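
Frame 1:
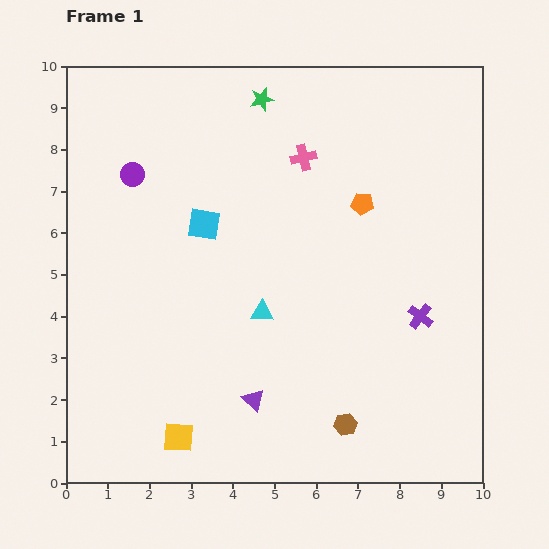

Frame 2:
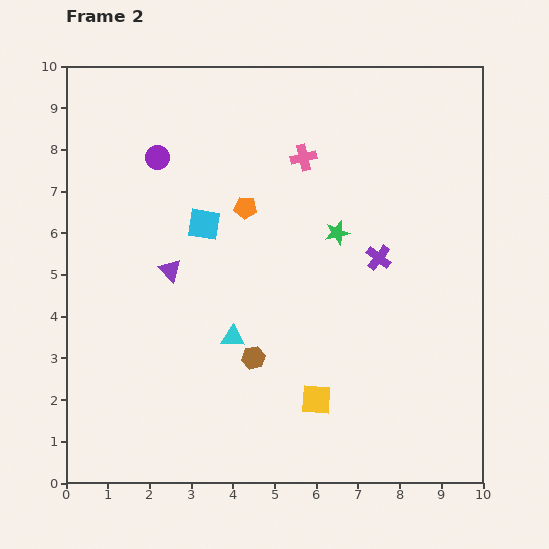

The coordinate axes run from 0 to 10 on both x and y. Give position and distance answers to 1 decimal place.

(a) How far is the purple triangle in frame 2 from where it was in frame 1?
3.7

The purple triangle moved from (4.5, 2.0) to (2.5, 5.1), a distance of √(2.0² + 3.1²) ≈ 3.7.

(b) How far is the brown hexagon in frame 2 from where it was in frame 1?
2.7

The brown hexagon moved from (6.7, 1.4) to (4.5, 3.0), a distance of √(2.2² + 1.6²) ≈ 2.7.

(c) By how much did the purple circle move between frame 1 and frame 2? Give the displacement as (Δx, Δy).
(0.6, 0.4)

The purple circle was at (1.6, 7.4) in frame 1 and (2.2, 7.8) in frame 2.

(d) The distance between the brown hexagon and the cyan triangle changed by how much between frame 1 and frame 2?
-2.7

Distance in frame 1: 3.4. Distance in frame 2: 0.7.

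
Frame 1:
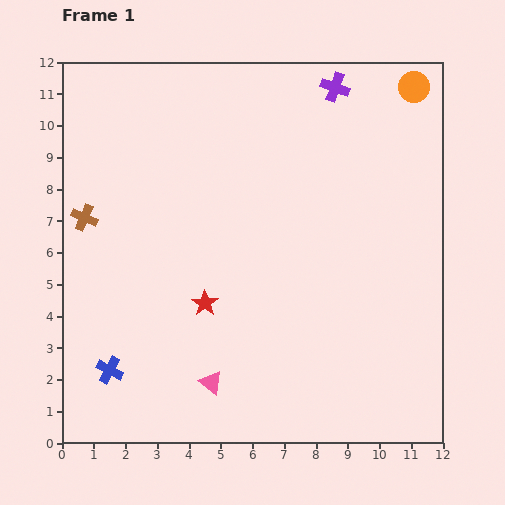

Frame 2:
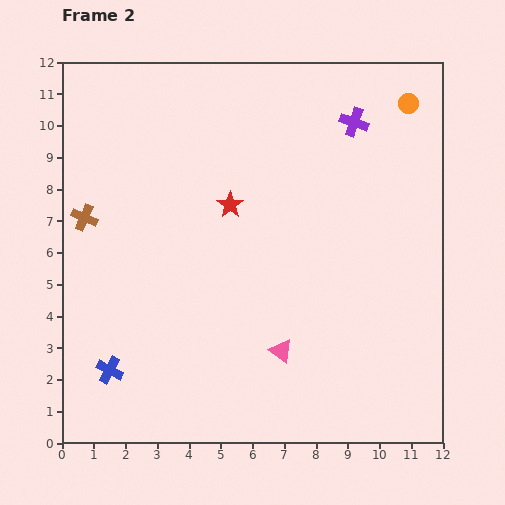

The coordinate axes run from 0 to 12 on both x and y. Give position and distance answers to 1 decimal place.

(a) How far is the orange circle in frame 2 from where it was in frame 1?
0.5

The orange circle moved from (11.1, 11.2) to (10.9, 10.7), a distance of √(0.2² + 0.5²) ≈ 0.5.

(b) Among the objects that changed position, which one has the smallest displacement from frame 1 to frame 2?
the orange circle

(moved 0.5)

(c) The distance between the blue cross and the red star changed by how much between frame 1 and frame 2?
+2.7

Distance in frame 1: 3.7. Distance in frame 2: 6.4.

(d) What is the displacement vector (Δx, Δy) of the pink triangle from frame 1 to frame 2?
(2.2, 1.0)

The pink triangle was at (4.7, 1.9) in frame 1 and (6.9, 2.9) in frame 2.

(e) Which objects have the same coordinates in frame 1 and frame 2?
the blue cross, the brown cross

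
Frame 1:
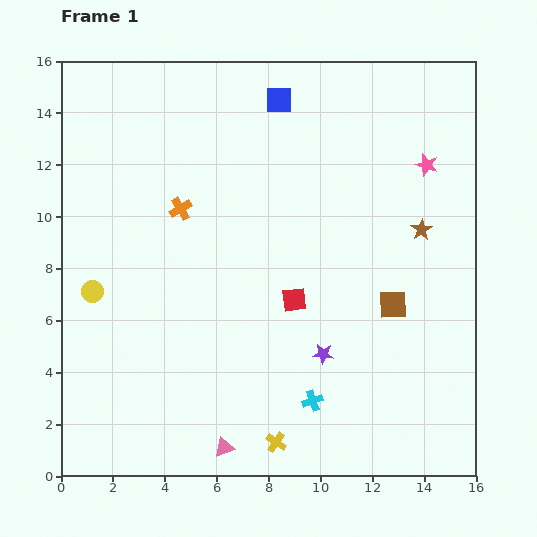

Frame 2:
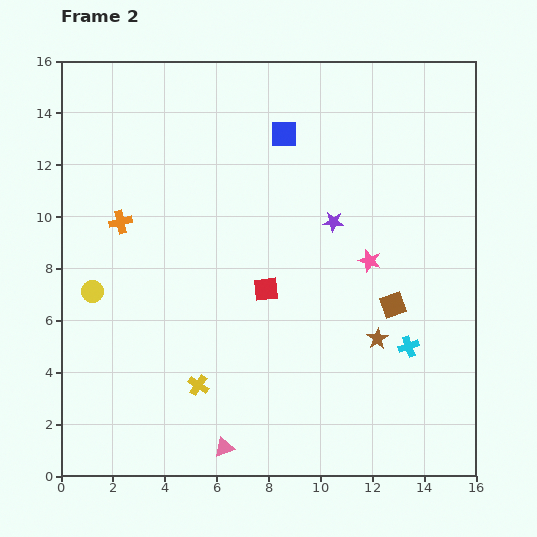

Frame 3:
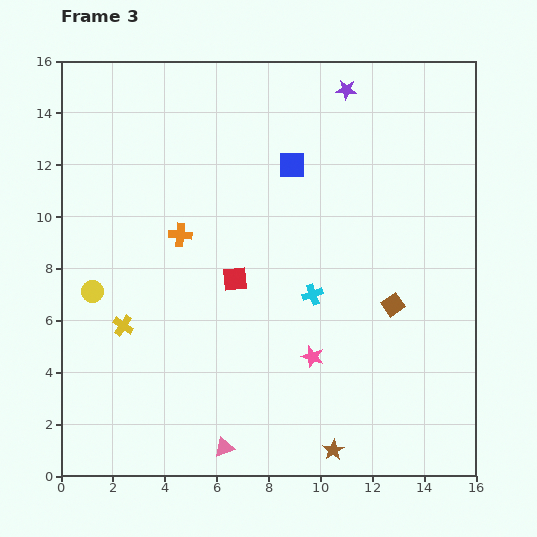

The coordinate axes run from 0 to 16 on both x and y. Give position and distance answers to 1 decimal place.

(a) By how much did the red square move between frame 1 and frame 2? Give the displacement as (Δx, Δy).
(-1.1, 0.4)

The red square was at (9.0, 6.8) in frame 1 and (7.9, 7.2) in frame 2.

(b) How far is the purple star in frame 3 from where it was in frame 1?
10.2

The purple star moved from (10.1, 4.7) to (11.0, 14.9), a distance of √(0.9² + 10.2²) ≈ 10.2.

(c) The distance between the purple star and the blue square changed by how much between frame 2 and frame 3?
-0.3

Distance in frame 2: 3.9. Distance in frame 3: 3.6.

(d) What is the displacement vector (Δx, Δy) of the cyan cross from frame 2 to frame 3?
(-3.7, 2.0)

The cyan cross was at (13.4, 5.0) in frame 2 and (9.7, 7.0) in frame 3.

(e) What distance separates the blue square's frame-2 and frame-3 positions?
1.2

The blue square moved from (8.6, 13.2) to (8.9, 12.0), a distance of √(0.3² + 1.2²) ≈ 1.2.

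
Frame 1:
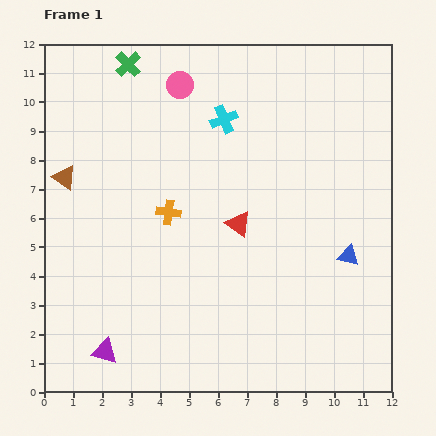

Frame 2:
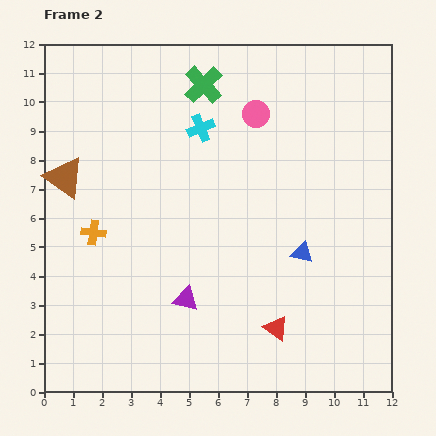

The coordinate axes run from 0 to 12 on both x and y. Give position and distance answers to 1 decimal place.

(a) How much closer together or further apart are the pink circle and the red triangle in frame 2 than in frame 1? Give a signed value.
+2.2

Distance in frame 1: 5.2. Distance in frame 2: 7.4.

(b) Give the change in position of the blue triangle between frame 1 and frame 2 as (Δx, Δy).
(-1.6, 0.1)

The blue triangle was at (10.5, 4.7) in frame 1 and (8.9, 4.8) in frame 2.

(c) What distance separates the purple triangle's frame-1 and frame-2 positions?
3.3

The purple triangle moved from (2.1, 1.4) to (4.9, 3.2), a distance of √(2.8² + 1.8²) ≈ 3.3.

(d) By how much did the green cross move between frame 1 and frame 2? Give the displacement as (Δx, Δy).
(2.6, -0.7)

The green cross was at (2.9, 11.3) in frame 1 and (5.5, 10.6) in frame 2.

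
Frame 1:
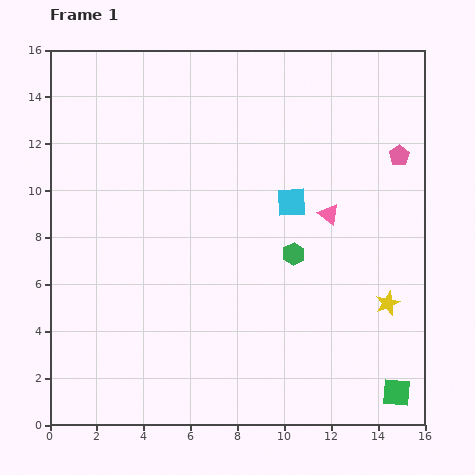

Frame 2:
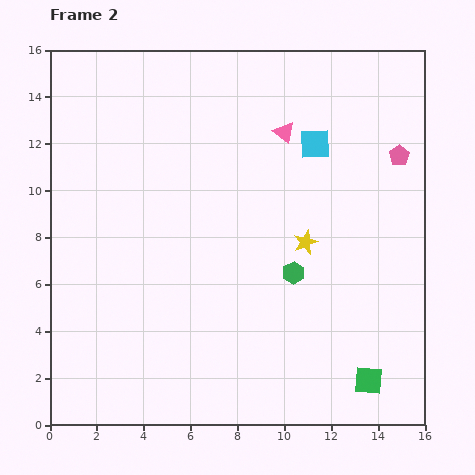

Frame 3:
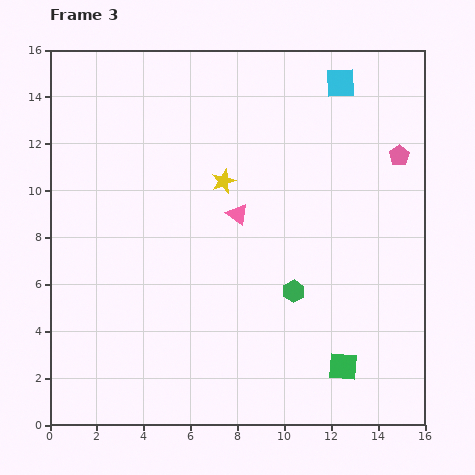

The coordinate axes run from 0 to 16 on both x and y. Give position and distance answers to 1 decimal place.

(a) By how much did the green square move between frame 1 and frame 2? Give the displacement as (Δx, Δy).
(-1.2, 0.5)

The green square was at (14.8, 1.4) in frame 1 and (13.6, 1.9) in frame 2.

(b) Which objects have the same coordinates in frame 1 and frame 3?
the pink pentagon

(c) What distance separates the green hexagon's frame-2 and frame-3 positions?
0.8

The green hexagon moved from (10.4, 6.5) to (10.4, 5.7), a distance of √(0.0² + 0.8²) ≈ 0.8.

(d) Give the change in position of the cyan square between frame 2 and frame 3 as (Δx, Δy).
(1.1, 2.6)

The cyan square was at (11.3, 12.0) in frame 2 and (12.4, 14.6) in frame 3.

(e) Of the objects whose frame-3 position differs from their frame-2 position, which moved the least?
the green hexagon

(moved 0.8)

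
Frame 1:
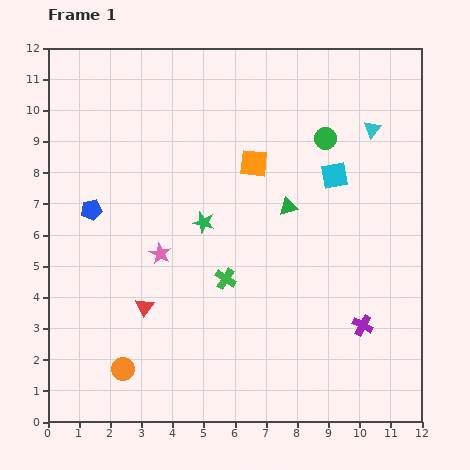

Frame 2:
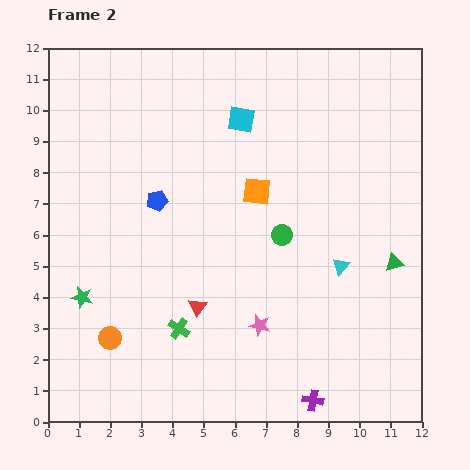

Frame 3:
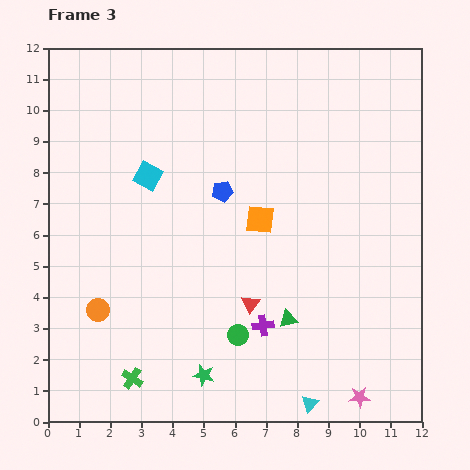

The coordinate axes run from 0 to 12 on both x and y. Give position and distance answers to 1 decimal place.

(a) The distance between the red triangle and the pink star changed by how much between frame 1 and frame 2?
+0.3

Distance in frame 1: 1.8. Distance in frame 2: 2.1.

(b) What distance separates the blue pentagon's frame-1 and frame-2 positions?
2.1

The blue pentagon moved from (1.4, 6.8) to (3.5, 7.1), a distance of √(2.1² + 0.3²) ≈ 2.1.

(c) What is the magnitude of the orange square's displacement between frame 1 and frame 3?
1.8

The orange square moved from (6.6, 8.3) to (6.8, 6.5), a distance of √(0.2² + 1.8²) ≈ 1.8.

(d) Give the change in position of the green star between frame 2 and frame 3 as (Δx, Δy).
(3.9, -2.5)

The green star was at (1.1, 4.0) in frame 2 and (5.0, 1.5) in frame 3.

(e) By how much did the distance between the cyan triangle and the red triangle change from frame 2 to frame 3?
-1.1

Distance in frame 2: 4.8. Distance in frame 3: 3.7.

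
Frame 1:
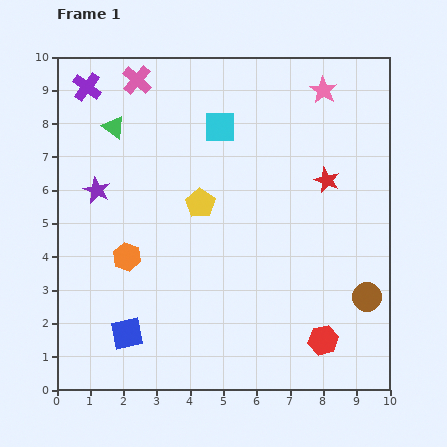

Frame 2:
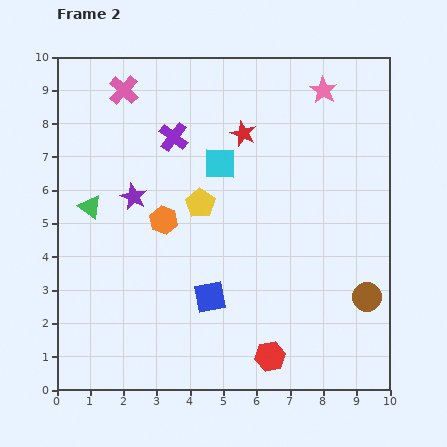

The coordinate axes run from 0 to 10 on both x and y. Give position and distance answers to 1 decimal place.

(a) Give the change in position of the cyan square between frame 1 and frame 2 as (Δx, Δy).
(0.0, -1.1)

The cyan square was at (4.9, 7.9) in frame 1 and (4.9, 6.8) in frame 2.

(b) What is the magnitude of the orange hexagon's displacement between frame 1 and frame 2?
1.6

The orange hexagon moved from (2.1, 4.0) to (3.2, 5.1), a distance of √(1.1² + 1.1²) ≈ 1.6.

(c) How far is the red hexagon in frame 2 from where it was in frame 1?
1.7

The red hexagon moved from (8.0, 1.5) to (6.4, 1.0), a distance of √(1.6² + 0.5²) ≈ 1.7.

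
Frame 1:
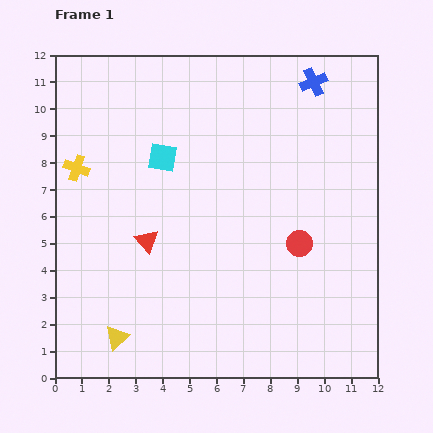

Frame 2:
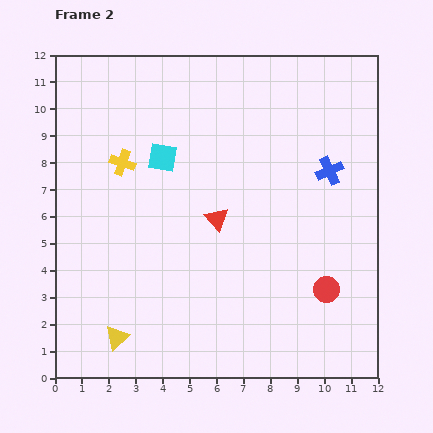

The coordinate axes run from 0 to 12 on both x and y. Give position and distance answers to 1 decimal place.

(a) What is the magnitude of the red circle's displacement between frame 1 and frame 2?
2.0

The red circle moved from (9.1, 5.0) to (10.1, 3.3), a distance of √(1.0² + 1.7²) ≈ 2.0.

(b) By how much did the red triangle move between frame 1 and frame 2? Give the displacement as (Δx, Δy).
(2.6, 0.8)

The red triangle was at (3.4, 5.1) in frame 1 and (6.0, 5.9) in frame 2.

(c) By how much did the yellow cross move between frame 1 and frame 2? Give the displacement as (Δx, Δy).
(1.7, 0.2)

The yellow cross was at (0.8, 7.8) in frame 1 and (2.5, 8.0) in frame 2.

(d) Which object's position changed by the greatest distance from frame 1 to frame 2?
the blue cross

(moved 3.4; next 2.7)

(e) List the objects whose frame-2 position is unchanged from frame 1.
the yellow triangle, the cyan square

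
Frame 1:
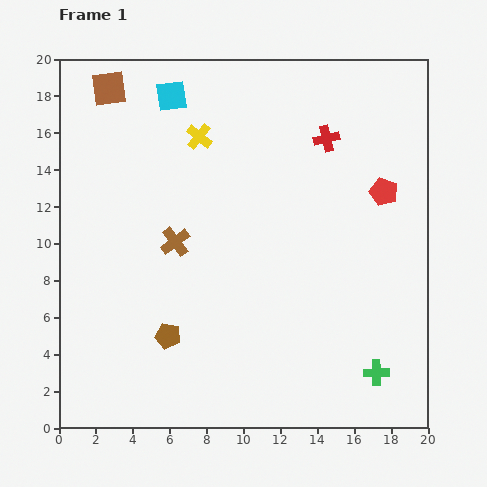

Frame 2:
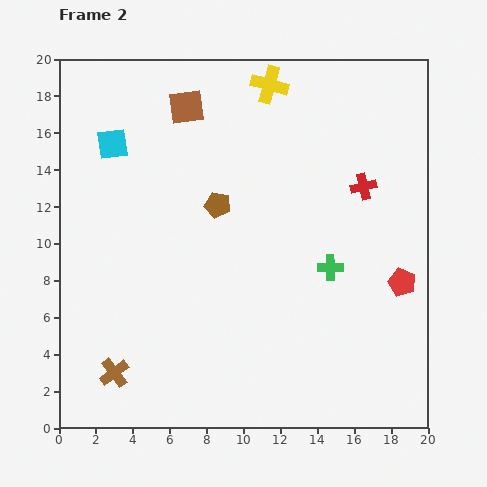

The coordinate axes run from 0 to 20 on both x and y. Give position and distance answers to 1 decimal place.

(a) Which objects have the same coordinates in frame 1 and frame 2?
none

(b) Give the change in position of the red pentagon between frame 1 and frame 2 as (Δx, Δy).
(1.0, -4.9)

The red pentagon was at (17.6, 12.8) in frame 1 and (18.6, 7.9) in frame 2.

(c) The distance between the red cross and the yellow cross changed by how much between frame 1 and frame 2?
+0.6

Distance in frame 1: 6.9. Distance in frame 2: 7.5.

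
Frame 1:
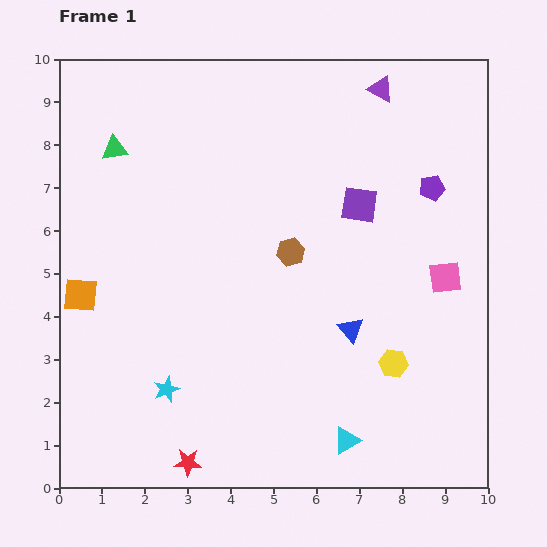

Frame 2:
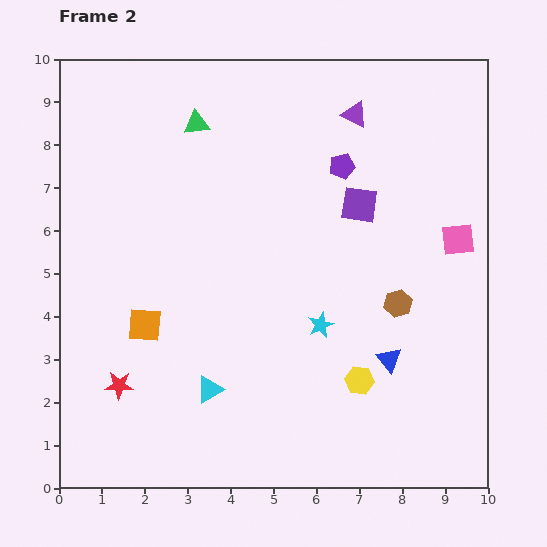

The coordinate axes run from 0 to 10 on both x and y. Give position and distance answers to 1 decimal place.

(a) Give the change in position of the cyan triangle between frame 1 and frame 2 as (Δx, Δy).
(-3.2, 1.2)

The cyan triangle was at (6.7, 1.1) in frame 1 and (3.5, 2.3) in frame 2.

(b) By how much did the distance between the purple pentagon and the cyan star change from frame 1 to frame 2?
-4.1

Distance in frame 1: 7.8. Distance in frame 2: 3.7.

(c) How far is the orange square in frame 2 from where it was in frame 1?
1.7

The orange square moved from (0.5, 4.5) to (2.0, 3.8), a distance of √(1.5² + 0.7²) ≈ 1.7.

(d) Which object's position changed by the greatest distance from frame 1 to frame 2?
the cyan star

(moved 3.9; next 3.4)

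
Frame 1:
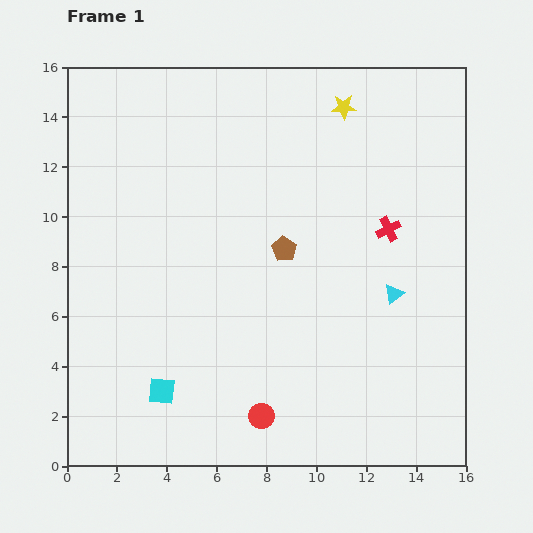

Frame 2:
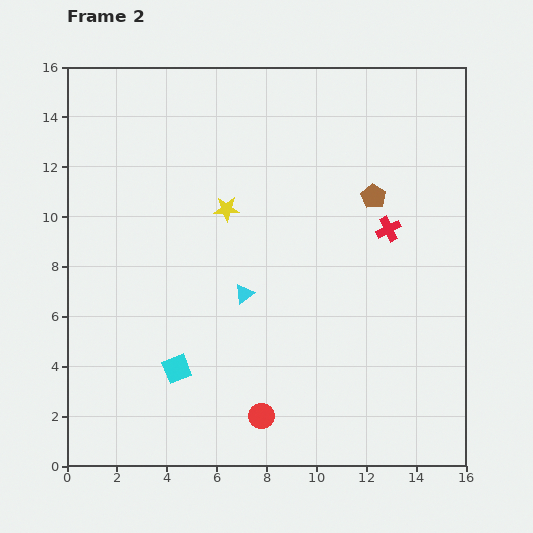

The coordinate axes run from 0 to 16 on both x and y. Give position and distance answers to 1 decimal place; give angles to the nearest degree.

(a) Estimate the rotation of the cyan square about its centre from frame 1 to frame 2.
28° counter-clockwise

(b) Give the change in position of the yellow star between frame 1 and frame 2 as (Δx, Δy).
(-4.7, -4.1)

The yellow star was at (11.1, 14.4) in frame 1 and (6.4, 10.3) in frame 2.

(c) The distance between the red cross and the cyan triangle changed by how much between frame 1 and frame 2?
+3.8

Distance in frame 1: 2.6. Distance in frame 2: 6.4.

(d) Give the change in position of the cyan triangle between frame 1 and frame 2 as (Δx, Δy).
(-6.0, 0.0)

The cyan triangle was at (13.1, 6.9) in frame 1 and (7.1, 6.9) in frame 2.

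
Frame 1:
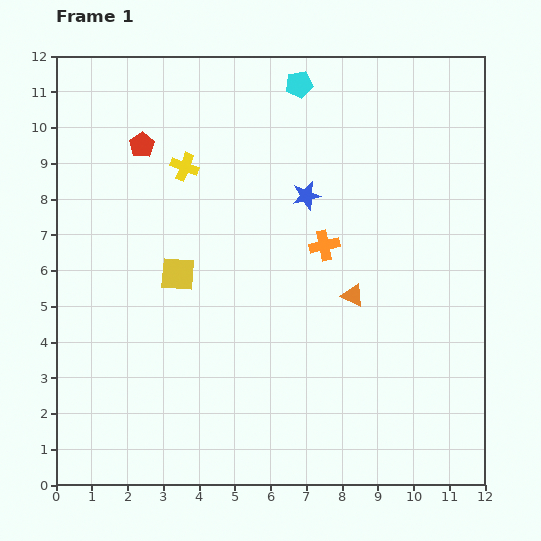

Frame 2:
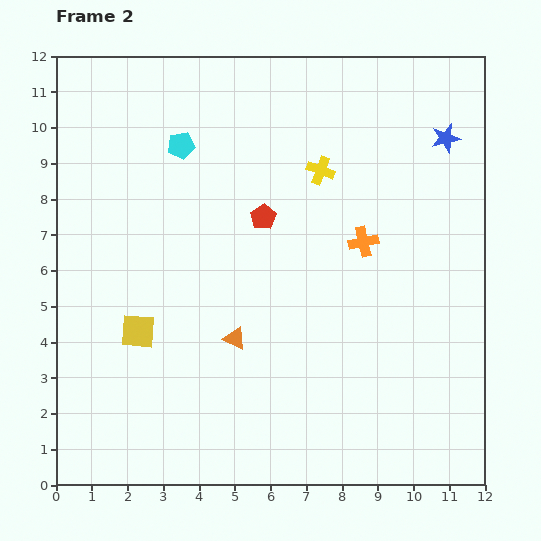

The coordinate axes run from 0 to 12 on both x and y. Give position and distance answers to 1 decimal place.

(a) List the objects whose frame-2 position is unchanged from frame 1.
none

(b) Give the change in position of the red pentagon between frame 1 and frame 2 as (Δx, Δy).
(3.4, -2.0)

The red pentagon was at (2.4, 9.5) in frame 1 and (5.8, 7.5) in frame 2.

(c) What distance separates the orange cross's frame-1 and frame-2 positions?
1.1

The orange cross moved from (7.5, 6.7) to (8.6, 6.8), a distance of √(1.1² + 0.1²) ≈ 1.1.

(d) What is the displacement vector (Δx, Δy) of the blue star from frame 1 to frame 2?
(3.9, 1.6)

The blue star was at (7.0, 8.1) in frame 1 and (10.9, 9.7) in frame 2.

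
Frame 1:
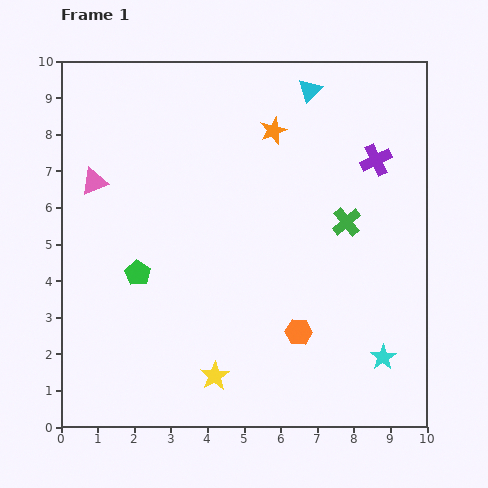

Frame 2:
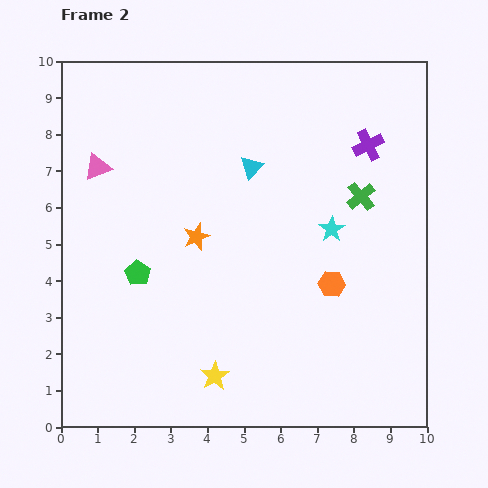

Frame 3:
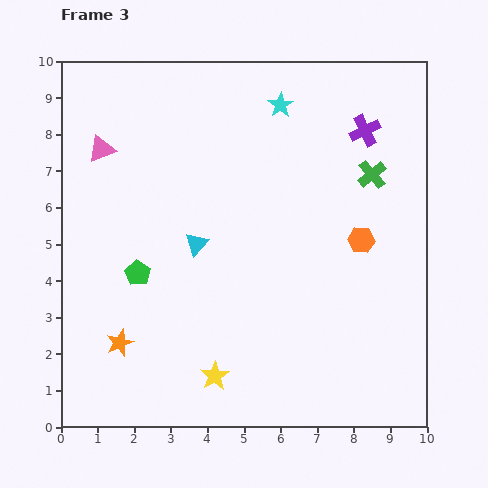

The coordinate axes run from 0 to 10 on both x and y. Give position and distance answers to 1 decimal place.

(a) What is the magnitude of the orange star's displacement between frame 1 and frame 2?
3.6

The orange star moved from (5.8, 8.1) to (3.7, 5.2), a distance of √(2.1² + 2.9²) ≈ 3.6.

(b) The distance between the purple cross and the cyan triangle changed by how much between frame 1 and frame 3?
+2.9

Distance in frame 1: 2.6. Distance in frame 3: 5.5.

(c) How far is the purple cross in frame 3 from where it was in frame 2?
0.4

The purple cross moved from (8.4, 7.7) to (8.3, 8.1), a distance of √(0.1² + 0.4²) ≈ 0.4.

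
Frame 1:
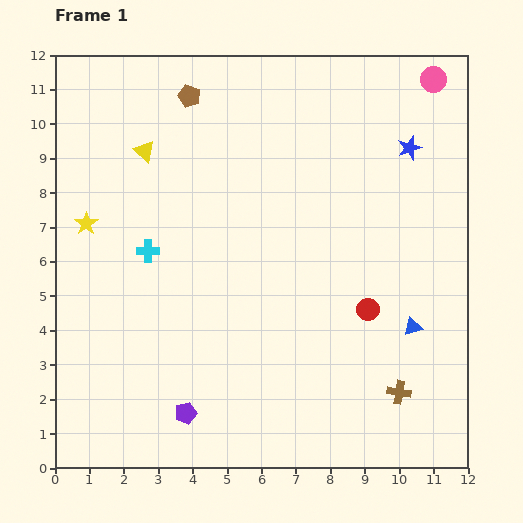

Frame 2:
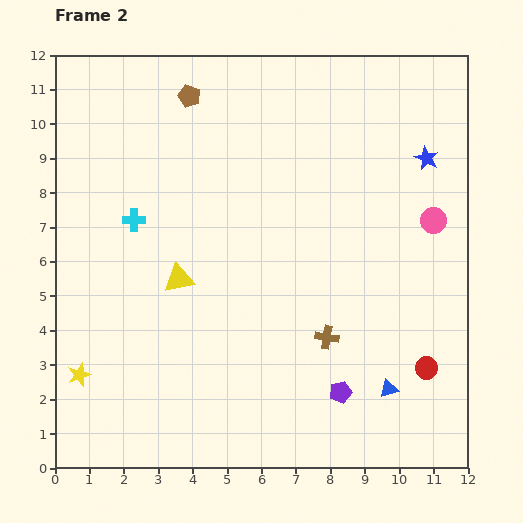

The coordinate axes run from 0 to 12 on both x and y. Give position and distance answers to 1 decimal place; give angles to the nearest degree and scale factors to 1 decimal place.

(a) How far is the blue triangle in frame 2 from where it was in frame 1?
1.9

The blue triangle moved from (10.4, 4.1) to (9.7, 2.3), a distance of √(0.7² + 1.8²) ≈ 1.9.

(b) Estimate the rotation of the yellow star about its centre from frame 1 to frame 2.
15° clockwise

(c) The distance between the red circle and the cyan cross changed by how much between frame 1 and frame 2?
+2.9

Distance in frame 1: 6.6. Distance in frame 2: 9.5.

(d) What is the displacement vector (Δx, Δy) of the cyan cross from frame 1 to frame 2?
(-0.4, 0.9)

The cyan cross was at (2.7, 6.3) in frame 1 and (2.3, 7.2) in frame 2.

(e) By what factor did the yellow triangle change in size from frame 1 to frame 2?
1.4×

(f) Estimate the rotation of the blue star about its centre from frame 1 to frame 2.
27° counter-clockwise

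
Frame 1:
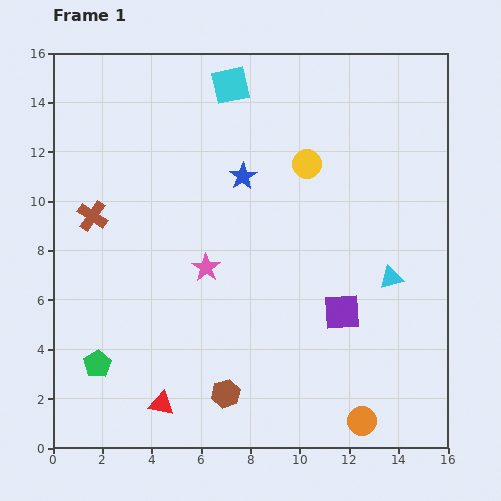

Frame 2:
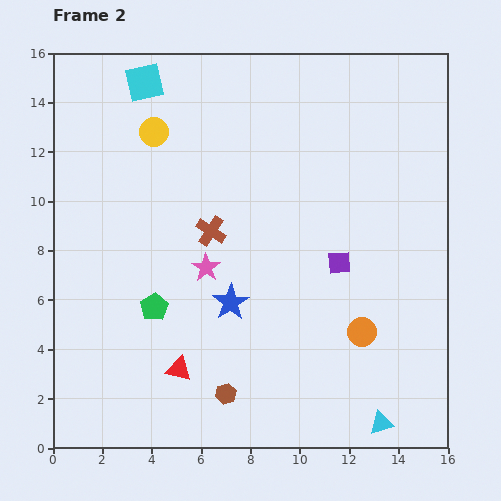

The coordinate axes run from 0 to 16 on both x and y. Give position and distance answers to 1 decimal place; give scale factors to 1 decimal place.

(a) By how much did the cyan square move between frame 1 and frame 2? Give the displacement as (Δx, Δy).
(-3.5, 0.1)

The cyan square was at (7.2, 14.7) in frame 1 and (3.7, 14.8) in frame 2.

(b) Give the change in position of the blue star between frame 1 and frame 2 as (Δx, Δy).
(-0.5, -5.1)

The blue star was at (7.7, 11.0) in frame 1 and (7.2, 5.9) in frame 2.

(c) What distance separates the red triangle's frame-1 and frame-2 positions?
1.6

The red triangle moved from (4.4, 1.8) to (5.1, 3.2), a distance of √(0.7² + 1.4²) ≈ 1.6.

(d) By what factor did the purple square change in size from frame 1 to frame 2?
0.6×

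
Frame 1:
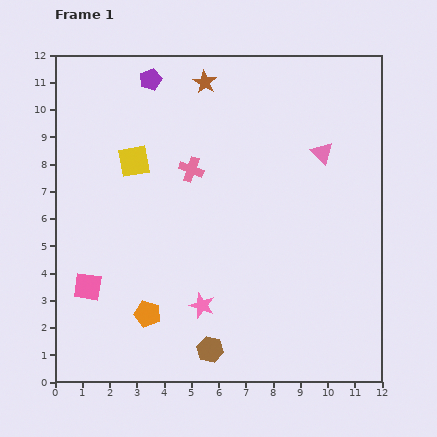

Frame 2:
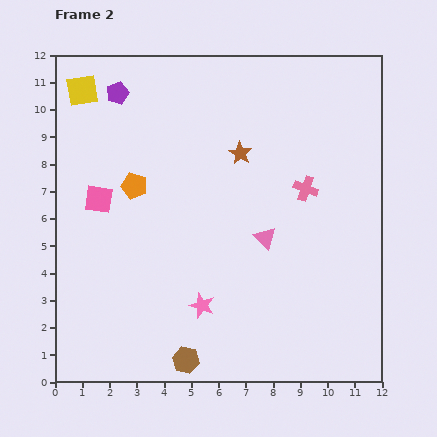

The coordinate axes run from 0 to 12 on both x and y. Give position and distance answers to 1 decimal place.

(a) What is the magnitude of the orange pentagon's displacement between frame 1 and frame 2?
4.7

The orange pentagon moved from (3.4, 2.5) to (2.9, 7.2), a distance of √(0.5² + 4.7²) ≈ 4.7.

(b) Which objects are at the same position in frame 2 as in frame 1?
the pink star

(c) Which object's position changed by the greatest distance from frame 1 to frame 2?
the orange pentagon

(moved 4.7; next 4.3)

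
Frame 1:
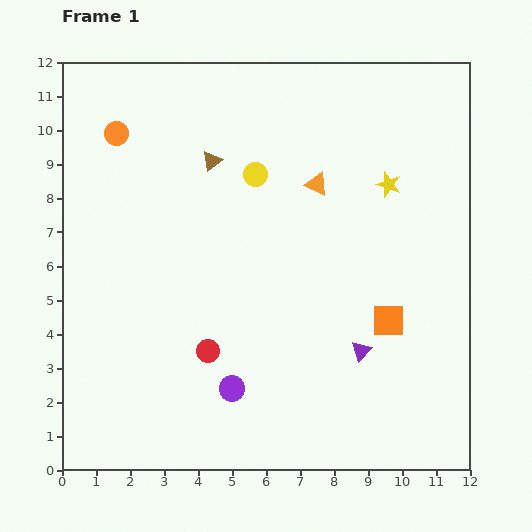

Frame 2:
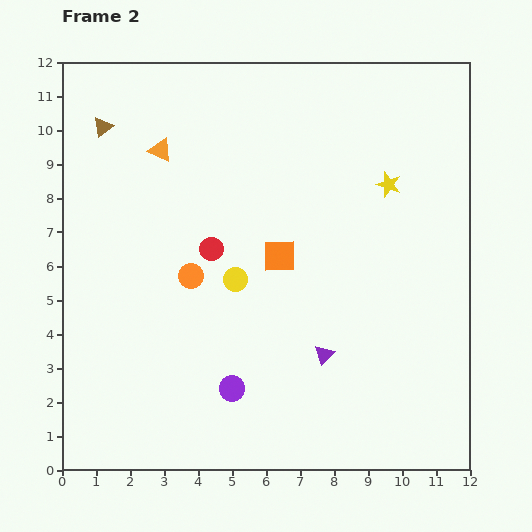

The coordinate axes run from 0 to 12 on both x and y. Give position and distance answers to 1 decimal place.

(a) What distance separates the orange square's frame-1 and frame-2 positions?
3.7

The orange square moved from (9.6, 4.4) to (6.4, 6.3), a distance of √(3.2² + 1.9²) ≈ 3.7.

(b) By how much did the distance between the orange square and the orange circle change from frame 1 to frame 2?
-7.0

Distance in frame 1: 9.7. Distance in frame 2: 2.7.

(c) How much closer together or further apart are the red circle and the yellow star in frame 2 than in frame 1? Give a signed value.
-1.7

Distance in frame 1: 7.2. Distance in frame 2: 5.5.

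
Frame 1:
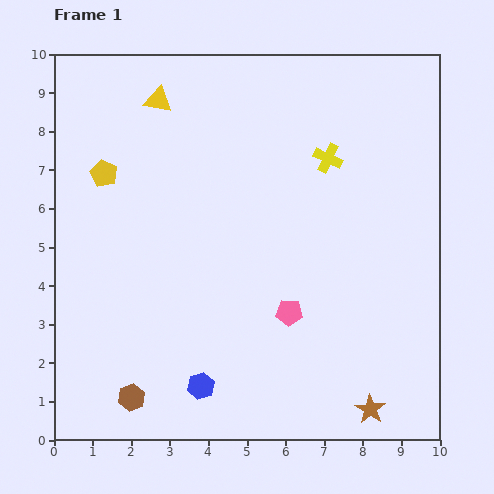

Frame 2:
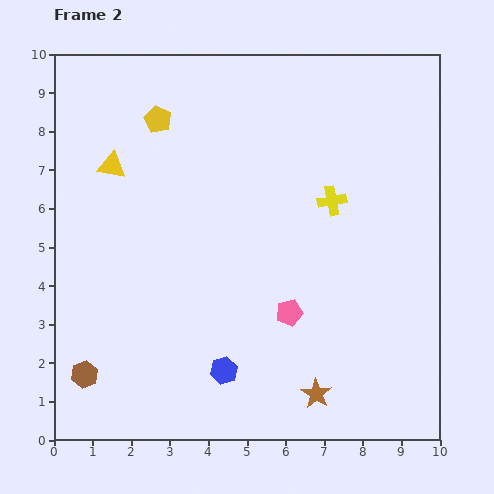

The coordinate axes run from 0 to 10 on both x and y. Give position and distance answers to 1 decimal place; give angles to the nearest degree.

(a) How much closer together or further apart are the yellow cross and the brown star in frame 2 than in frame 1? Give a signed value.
-1.6

Distance in frame 1: 6.6. Distance in frame 2: 5.0.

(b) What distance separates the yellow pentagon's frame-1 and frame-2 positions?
2.0

The yellow pentagon moved from (1.3, 6.9) to (2.7, 8.3), a distance of √(1.4² + 1.4²) ≈ 2.0.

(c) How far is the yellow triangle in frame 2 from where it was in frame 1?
2.1

The yellow triangle moved from (2.7, 8.8) to (1.5, 7.1), a distance of √(1.2² + 1.7²) ≈ 2.1.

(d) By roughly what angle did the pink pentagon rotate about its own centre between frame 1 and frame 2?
17° counter-clockwise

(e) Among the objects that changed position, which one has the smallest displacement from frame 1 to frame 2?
the blue hexagon

(moved 0.7)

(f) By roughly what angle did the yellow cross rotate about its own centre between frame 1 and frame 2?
35° counter-clockwise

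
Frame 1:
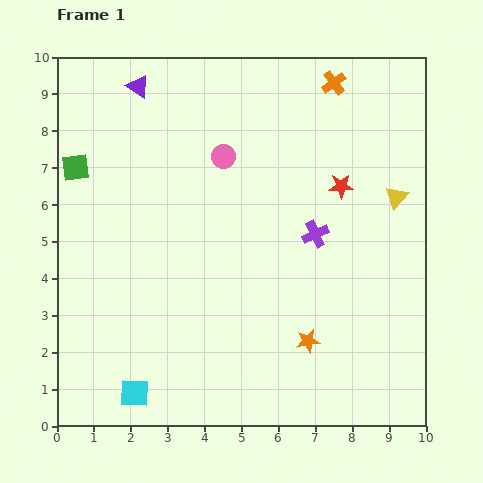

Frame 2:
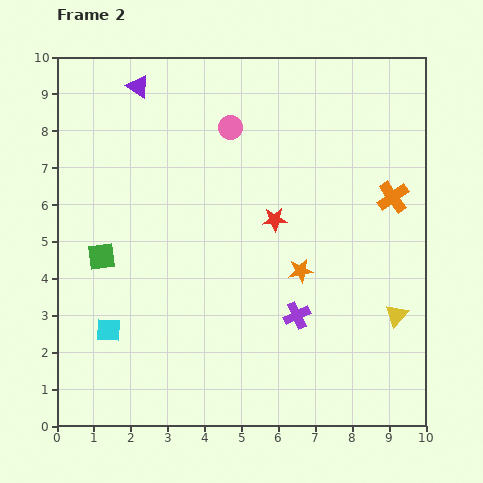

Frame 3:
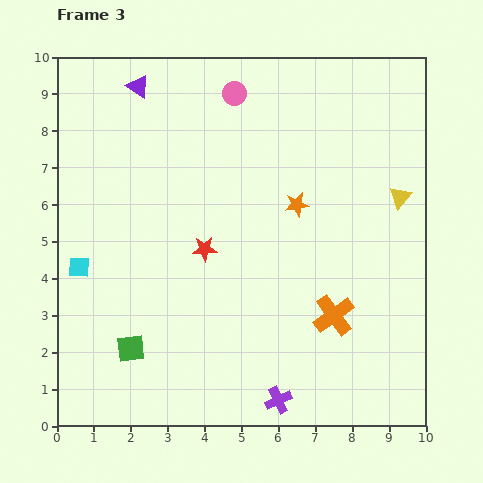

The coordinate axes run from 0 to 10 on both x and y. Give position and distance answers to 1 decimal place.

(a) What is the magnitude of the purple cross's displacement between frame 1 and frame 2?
2.3

The purple cross moved from (7.0, 5.2) to (6.5, 3.0), a distance of √(0.5² + 2.2²) ≈ 2.3.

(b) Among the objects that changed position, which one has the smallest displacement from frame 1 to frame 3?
the yellow triangle

(moved 0.1)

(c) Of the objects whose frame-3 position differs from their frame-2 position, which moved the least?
the pink circle

(moved 0.9)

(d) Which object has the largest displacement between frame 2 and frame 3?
the orange cross

(moved 3.6; next 3.2)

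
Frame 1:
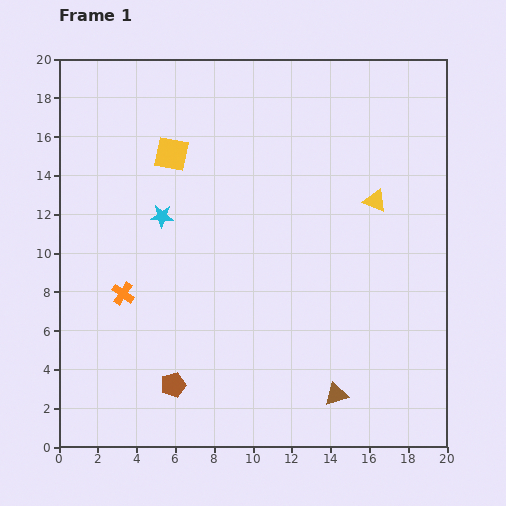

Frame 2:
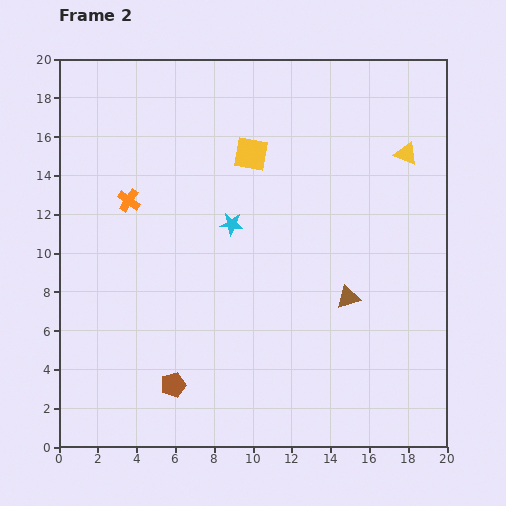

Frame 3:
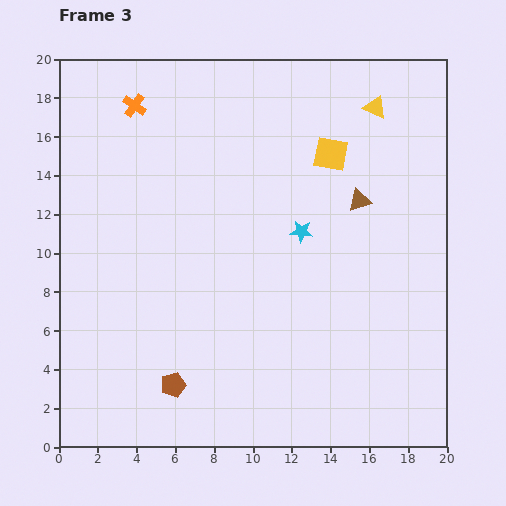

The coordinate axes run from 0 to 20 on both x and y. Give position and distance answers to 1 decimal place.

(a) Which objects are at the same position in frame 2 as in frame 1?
the brown pentagon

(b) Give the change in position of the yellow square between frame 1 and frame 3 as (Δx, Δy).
(8.2, 0.0)

The yellow square was at (5.8, 15.1) in frame 1 and (14.0, 15.1) in frame 3.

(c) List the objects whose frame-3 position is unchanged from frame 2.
the brown pentagon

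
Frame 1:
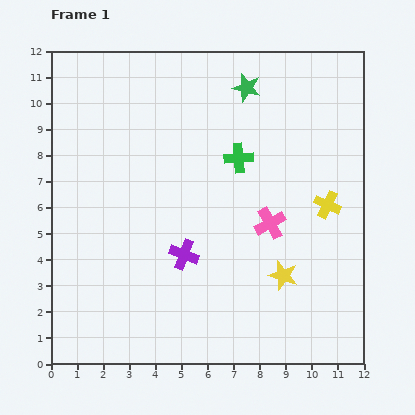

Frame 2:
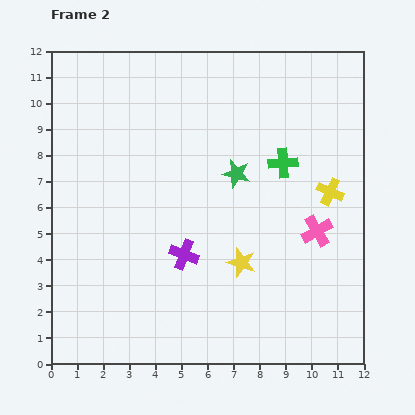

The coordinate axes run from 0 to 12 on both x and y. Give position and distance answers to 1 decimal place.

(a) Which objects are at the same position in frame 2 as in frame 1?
the purple cross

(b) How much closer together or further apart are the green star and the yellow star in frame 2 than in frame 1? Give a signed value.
-3.9

Distance in frame 1: 7.3. Distance in frame 2: 3.4.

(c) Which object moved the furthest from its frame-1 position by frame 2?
the green star

(moved 3.3; next 1.8)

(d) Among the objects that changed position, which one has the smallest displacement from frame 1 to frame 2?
the yellow cross

(moved 0.5)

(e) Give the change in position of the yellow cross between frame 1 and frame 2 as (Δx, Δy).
(0.1, 0.5)

The yellow cross was at (10.6, 6.1) in frame 1 and (10.7, 6.6) in frame 2.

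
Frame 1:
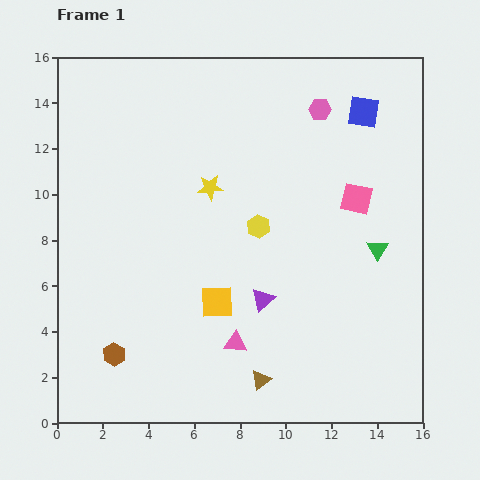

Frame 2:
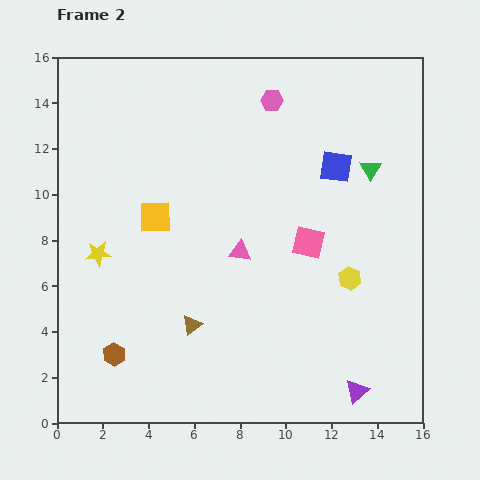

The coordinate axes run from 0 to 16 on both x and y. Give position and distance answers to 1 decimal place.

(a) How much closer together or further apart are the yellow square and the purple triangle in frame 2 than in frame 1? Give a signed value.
+9.6

Distance in frame 1: 2.0. Distance in frame 2: 11.6.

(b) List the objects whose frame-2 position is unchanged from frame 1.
the brown hexagon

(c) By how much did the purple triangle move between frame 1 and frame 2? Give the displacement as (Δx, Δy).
(4.1, -4.0)

The purple triangle was at (9.0, 5.4) in frame 1 and (13.1, 1.4) in frame 2.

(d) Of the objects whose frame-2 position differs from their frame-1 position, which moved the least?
the pink hexagon

(moved 2.1)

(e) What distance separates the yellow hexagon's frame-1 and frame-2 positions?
4.6

The yellow hexagon moved from (8.8, 8.6) to (12.8, 6.3), a distance of √(4.0² + 2.3²) ≈ 4.6.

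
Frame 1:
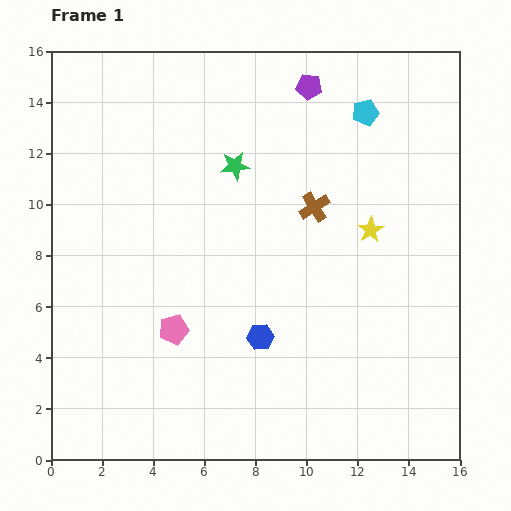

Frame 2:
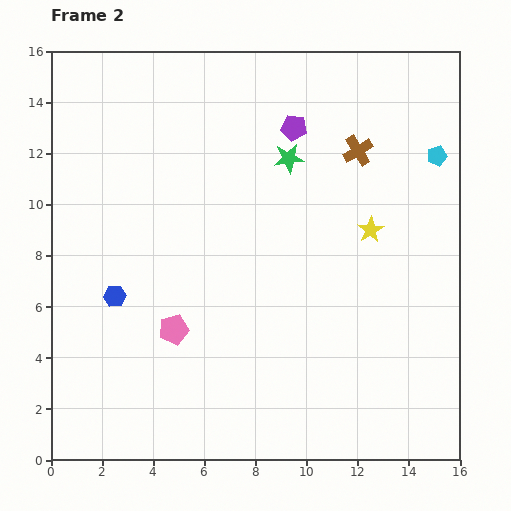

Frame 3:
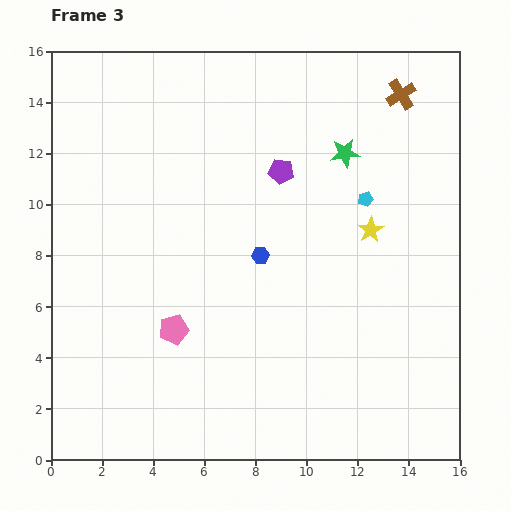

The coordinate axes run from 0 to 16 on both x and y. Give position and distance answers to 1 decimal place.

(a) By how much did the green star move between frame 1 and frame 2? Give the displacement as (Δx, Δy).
(2.1, 0.3)

The green star was at (7.2, 11.5) in frame 1 and (9.3, 11.8) in frame 2.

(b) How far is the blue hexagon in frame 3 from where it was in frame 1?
3.2

The blue hexagon moved from (8.2, 4.8) to (8.2, 8.0), a distance of √(0.0² + 3.2²) ≈ 3.2.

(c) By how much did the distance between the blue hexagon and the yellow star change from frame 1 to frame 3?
-1.6

Distance in frame 1: 6.0. Distance in frame 3: 4.4.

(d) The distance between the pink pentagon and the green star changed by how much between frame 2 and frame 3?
+1.5

Distance in frame 2: 8.1. Distance in frame 3: 9.6.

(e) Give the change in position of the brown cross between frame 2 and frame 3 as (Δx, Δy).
(1.7, 2.2)

The brown cross was at (12.0, 12.1) in frame 2 and (13.7, 14.3) in frame 3.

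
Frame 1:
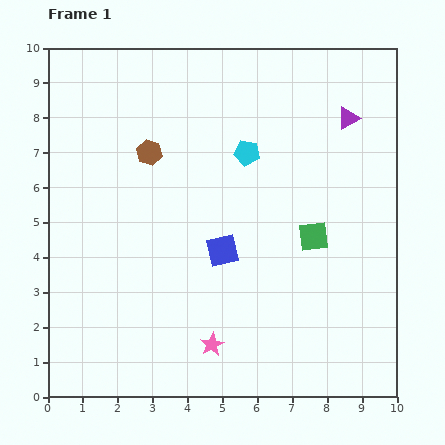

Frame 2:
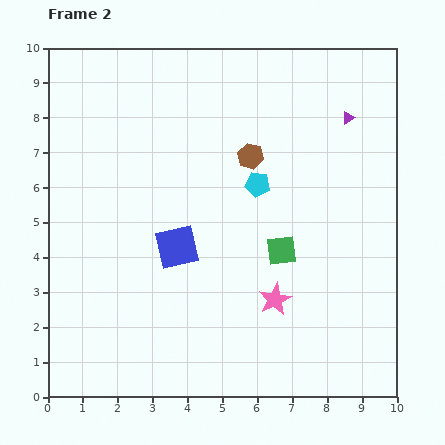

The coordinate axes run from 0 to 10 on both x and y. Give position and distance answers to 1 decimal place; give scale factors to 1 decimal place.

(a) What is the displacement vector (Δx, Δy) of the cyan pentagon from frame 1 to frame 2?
(0.3, -0.9)

The cyan pentagon was at (5.7, 7.0) in frame 1 and (6.0, 6.1) in frame 2.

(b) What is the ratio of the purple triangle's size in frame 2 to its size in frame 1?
0.6×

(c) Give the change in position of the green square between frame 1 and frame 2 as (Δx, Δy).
(-0.9, -0.4)

The green square was at (7.6, 4.6) in frame 1 and (6.7, 4.2) in frame 2.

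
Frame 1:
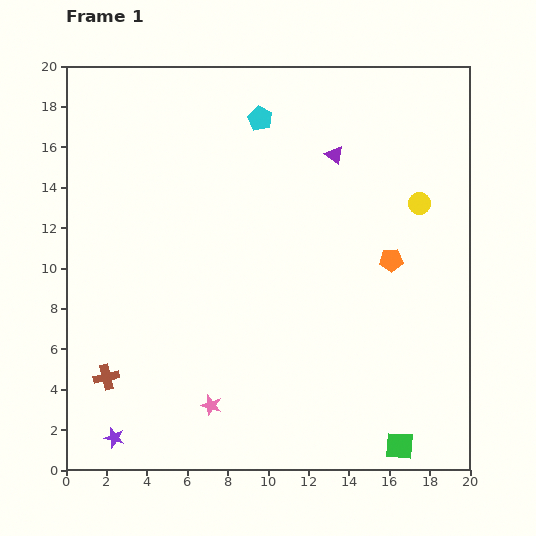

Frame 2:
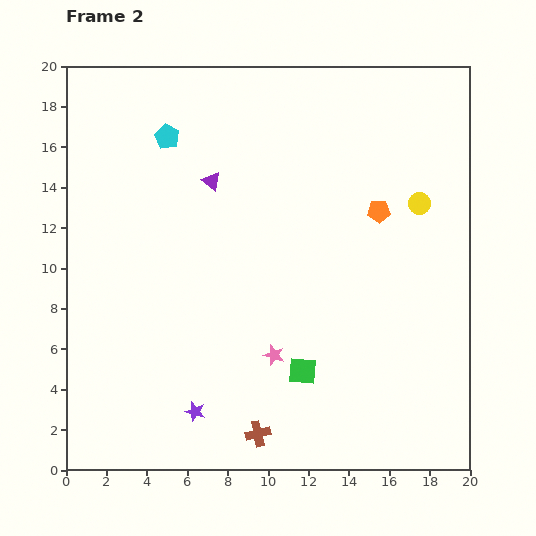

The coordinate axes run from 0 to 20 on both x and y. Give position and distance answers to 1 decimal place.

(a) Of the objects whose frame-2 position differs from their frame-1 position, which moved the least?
the orange pentagon

(moved 2.5)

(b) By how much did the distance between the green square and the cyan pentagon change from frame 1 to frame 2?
-4.2

Distance in frame 1: 17.6. Distance in frame 2: 13.4.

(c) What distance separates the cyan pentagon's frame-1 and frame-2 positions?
4.7

The cyan pentagon moved from (9.6, 17.4) to (5.0, 16.5), a distance of √(4.6² + 0.9²) ≈ 4.7.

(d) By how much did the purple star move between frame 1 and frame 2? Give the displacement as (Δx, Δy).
(4.0, 1.3)

The purple star was at (2.4, 1.6) in frame 1 and (6.4, 2.9) in frame 2.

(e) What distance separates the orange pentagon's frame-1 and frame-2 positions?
2.5

The orange pentagon moved from (16.1, 10.4) to (15.5, 12.8), a distance of √(0.6² + 2.4²) ≈ 2.5.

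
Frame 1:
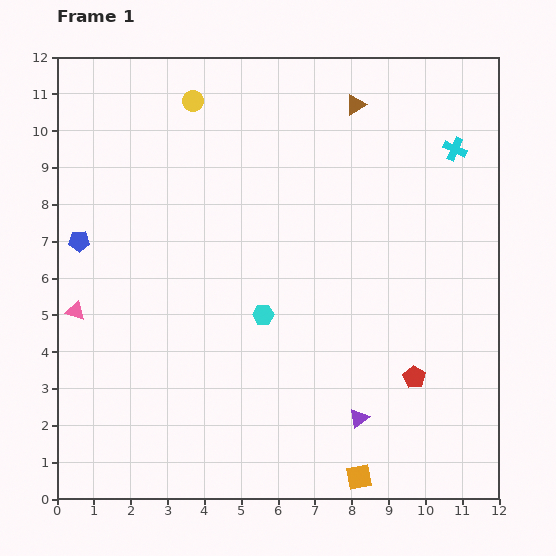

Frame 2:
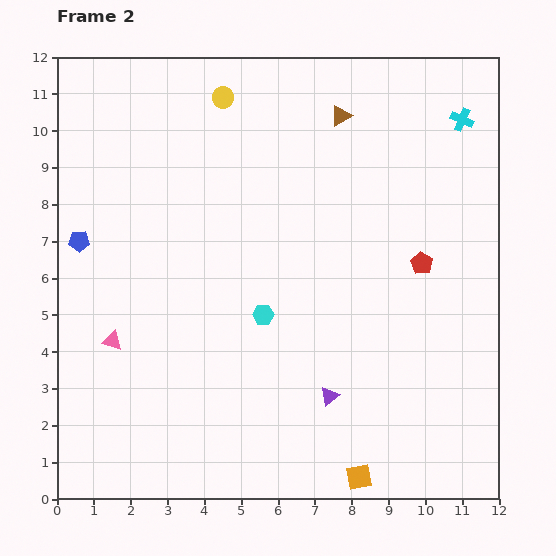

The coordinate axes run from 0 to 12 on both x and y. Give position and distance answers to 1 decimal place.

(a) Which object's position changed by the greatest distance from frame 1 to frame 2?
the red pentagon

(moved 3.1; next 1.3)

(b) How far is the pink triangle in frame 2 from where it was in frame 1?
1.3

The pink triangle moved from (0.5, 5.1) to (1.5, 4.3), a distance of √(1.0² + 0.8²) ≈ 1.3.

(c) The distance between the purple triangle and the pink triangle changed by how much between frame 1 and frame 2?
-2.1

Distance in frame 1: 8.2. Distance in frame 2: 6.1.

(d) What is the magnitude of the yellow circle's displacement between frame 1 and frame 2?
0.8

The yellow circle moved from (3.7, 10.8) to (4.5, 10.9), a distance of √(0.8² + 0.1²) ≈ 0.8.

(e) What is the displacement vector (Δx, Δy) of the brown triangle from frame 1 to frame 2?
(-0.4, -0.3)

The brown triangle was at (8.1, 10.7) in frame 1 and (7.7, 10.4) in frame 2.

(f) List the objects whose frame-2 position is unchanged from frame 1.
the cyan hexagon, the blue pentagon, the orange square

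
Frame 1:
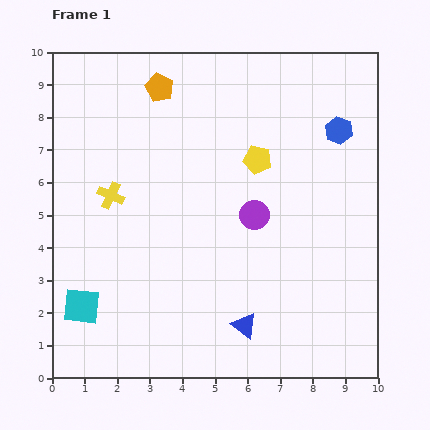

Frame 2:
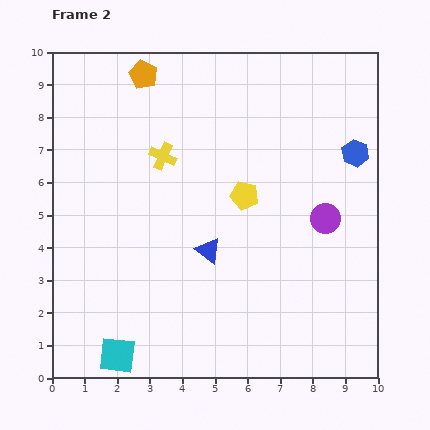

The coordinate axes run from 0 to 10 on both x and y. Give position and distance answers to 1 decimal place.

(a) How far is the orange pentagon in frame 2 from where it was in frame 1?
0.6

The orange pentagon moved from (3.3, 8.9) to (2.8, 9.3), a distance of √(0.5² + 0.4²) ≈ 0.6.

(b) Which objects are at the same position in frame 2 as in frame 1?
none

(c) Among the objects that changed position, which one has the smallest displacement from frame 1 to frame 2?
the orange pentagon

(moved 0.6)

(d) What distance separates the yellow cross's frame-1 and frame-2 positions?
2.0

The yellow cross moved from (1.8, 5.6) to (3.4, 6.8), a distance of √(1.6² + 1.2²) ≈ 2.0.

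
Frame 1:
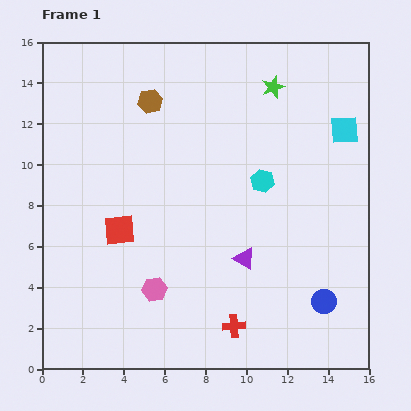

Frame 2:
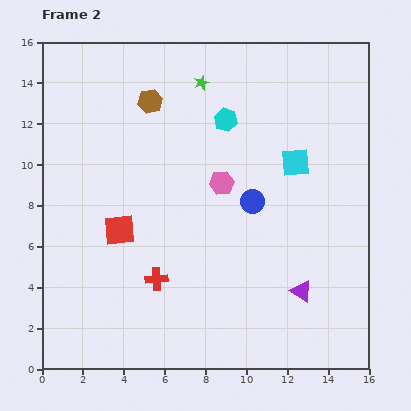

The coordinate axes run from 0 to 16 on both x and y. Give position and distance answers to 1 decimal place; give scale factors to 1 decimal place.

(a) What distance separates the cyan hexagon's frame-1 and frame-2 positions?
3.5

The cyan hexagon moved from (10.8, 9.2) to (9.0, 12.2), a distance of √(1.8² + 3.0²) ≈ 3.5.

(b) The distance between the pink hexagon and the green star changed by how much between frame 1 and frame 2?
-6.5

Distance in frame 1: 11.5. Distance in frame 2: 5.0.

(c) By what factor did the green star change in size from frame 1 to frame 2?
0.7×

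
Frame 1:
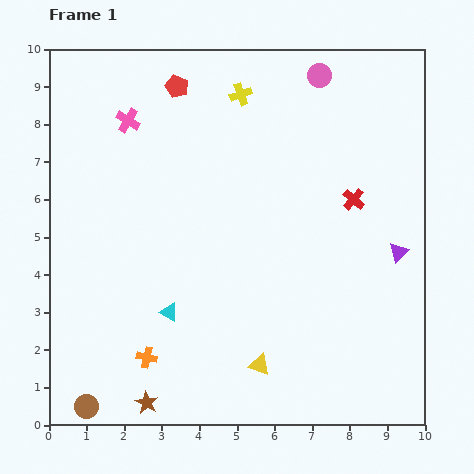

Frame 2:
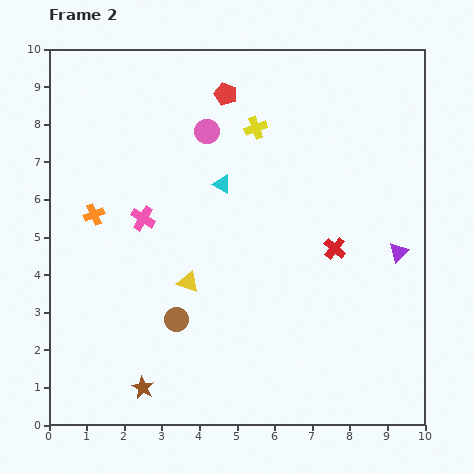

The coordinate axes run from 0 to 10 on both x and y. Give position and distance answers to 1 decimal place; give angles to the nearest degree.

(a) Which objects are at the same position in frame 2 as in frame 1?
the purple triangle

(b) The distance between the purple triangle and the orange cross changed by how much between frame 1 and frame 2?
+0.9

Distance in frame 1: 7.3. Distance in frame 2: 8.2.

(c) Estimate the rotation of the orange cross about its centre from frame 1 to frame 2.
36° counter-clockwise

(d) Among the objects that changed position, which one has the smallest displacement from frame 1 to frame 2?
the brown star

(moved 0.4)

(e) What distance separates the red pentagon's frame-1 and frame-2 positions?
1.3

The red pentagon moved from (3.4, 9.0) to (4.7, 8.8), a distance of √(1.3² + 0.2²) ≈ 1.3.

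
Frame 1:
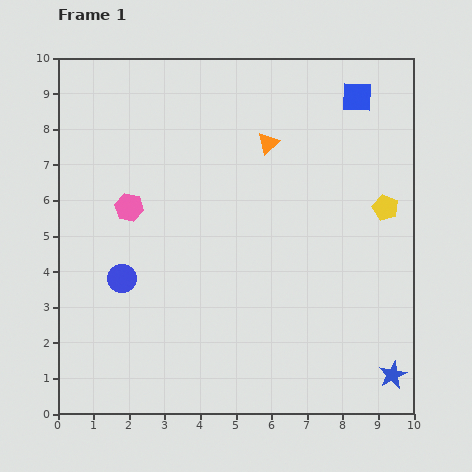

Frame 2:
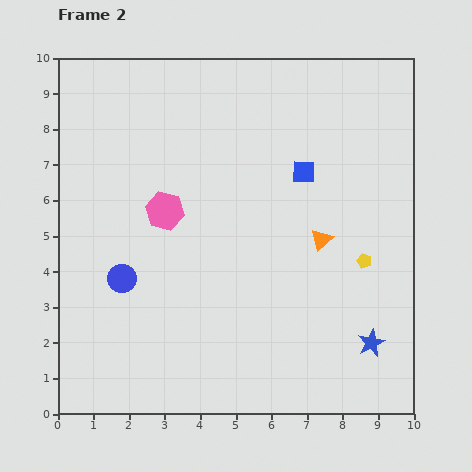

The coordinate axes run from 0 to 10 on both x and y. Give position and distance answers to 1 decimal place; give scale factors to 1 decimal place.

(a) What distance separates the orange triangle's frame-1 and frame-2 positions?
3.1

The orange triangle moved from (5.9, 7.6) to (7.4, 4.9), a distance of √(1.5² + 2.7²) ≈ 3.1.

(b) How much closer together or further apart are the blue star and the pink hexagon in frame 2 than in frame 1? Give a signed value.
-1.9

Distance in frame 1: 8.8. Distance in frame 2: 6.9.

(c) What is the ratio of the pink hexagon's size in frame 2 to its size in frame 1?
1.4×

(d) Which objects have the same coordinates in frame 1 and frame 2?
the blue circle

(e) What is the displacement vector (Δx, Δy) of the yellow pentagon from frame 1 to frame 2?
(-0.6, -1.5)

The yellow pentagon was at (9.2, 5.8) in frame 1 and (8.6, 4.3) in frame 2.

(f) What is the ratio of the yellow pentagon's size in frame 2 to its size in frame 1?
0.6×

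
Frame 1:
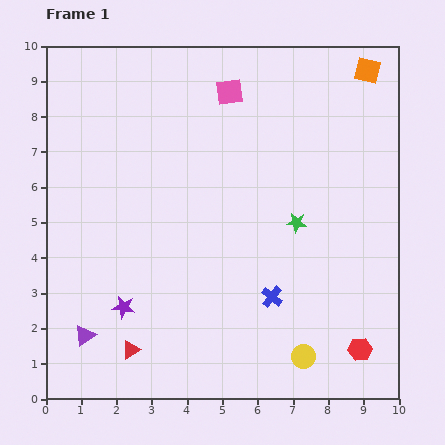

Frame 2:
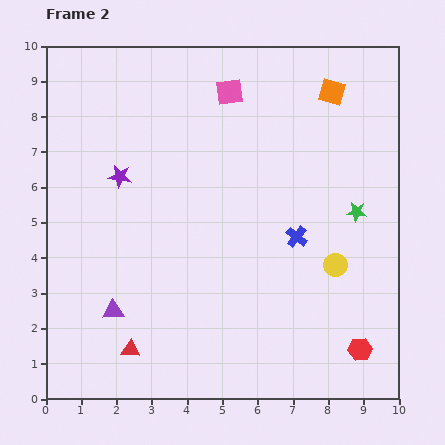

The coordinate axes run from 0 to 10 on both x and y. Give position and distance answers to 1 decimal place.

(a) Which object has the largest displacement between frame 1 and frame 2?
the purple star

(moved 3.7; next 2.8)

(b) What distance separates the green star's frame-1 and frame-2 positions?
1.7

The green star moved from (7.1, 5.0) to (8.8, 5.3), a distance of √(1.7² + 0.3²) ≈ 1.7.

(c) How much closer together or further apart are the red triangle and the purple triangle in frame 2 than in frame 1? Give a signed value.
-0.2

Distance in frame 1: 1.4. Distance in frame 2: 1.2.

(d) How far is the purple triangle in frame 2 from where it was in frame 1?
1.1

The purple triangle moved from (1.1, 1.8) to (1.9, 2.5), a distance of √(0.8² + 0.7²) ≈ 1.1.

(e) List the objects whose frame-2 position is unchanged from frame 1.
the pink square, the red hexagon, the red triangle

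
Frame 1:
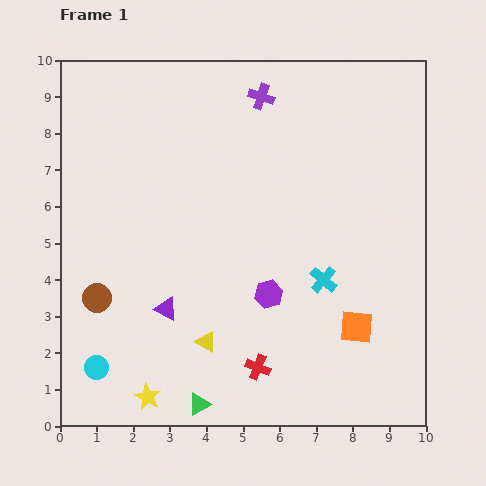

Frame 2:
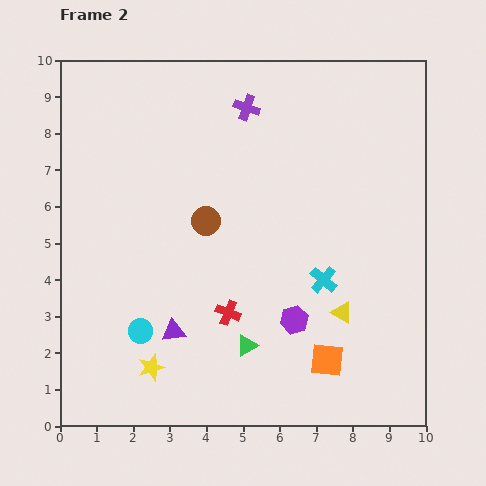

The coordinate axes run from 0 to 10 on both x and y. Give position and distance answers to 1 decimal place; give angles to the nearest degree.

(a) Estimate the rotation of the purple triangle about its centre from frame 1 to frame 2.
35° counter-clockwise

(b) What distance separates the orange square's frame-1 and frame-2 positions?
1.2

The orange square moved from (8.1, 2.7) to (7.3, 1.8), a distance of √(0.8² + 0.9²) ≈ 1.2.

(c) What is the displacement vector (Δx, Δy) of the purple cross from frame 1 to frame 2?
(-0.4, -0.3)

The purple cross was at (5.5, 9.0) in frame 1 and (5.1, 8.7) in frame 2.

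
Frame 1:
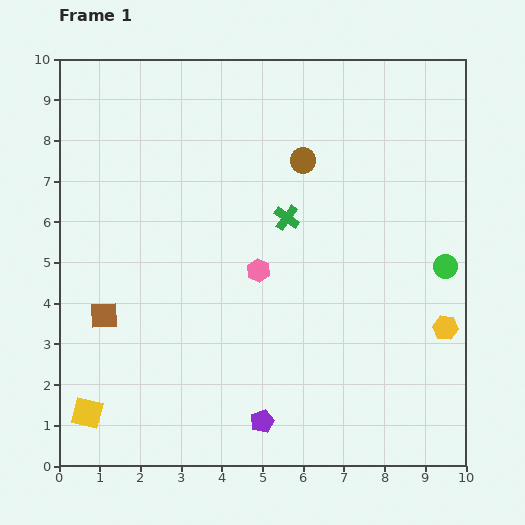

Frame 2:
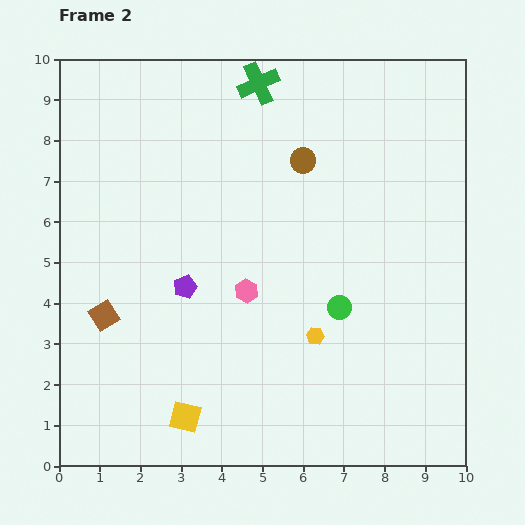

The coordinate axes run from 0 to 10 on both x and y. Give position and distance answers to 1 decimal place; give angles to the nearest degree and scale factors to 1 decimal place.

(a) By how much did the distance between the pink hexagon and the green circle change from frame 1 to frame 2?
-2.3

Distance in frame 1: 4.6. Distance in frame 2: 2.3.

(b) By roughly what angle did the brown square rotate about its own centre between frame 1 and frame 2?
30° counter-clockwise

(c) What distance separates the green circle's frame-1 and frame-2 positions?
2.8

The green circle moved from (9.5, 4.9) to (6.9, 3.9), a distance of √(2.6² + 1.0²) ≈ 2.8.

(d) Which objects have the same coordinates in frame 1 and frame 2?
the brown circle, the brown square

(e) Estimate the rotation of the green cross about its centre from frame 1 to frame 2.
29° clockwise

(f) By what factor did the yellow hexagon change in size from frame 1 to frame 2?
0.7×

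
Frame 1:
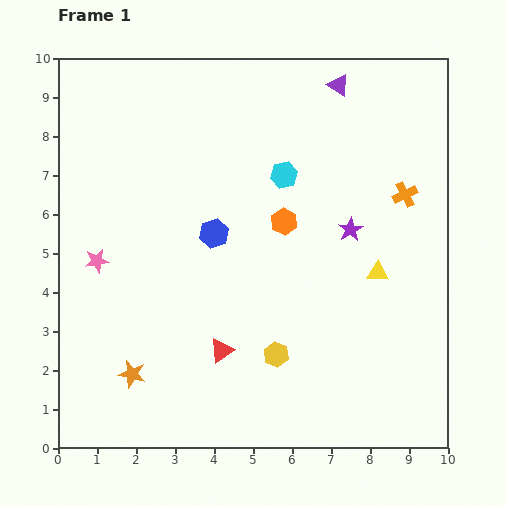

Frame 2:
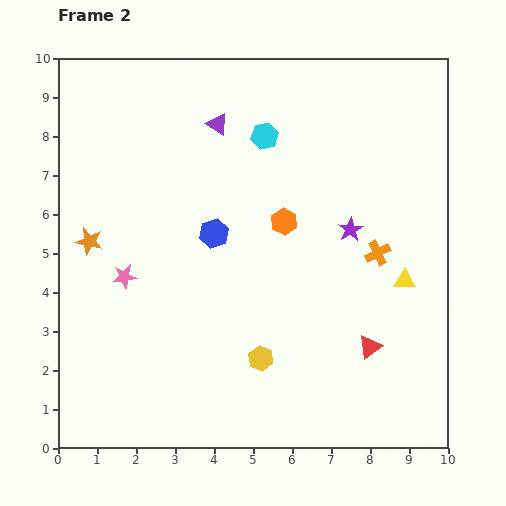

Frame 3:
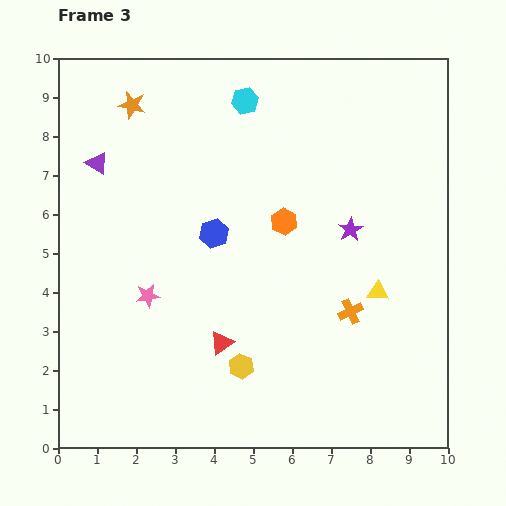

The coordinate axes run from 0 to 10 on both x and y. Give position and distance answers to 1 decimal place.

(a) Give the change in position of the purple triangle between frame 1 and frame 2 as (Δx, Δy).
(-3.1, -1.0)

The purple triangle was at (7.2, 9.3) in frame 1 and (4.1, 8.3) in frame 2.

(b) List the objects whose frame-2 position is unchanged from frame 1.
the purple star, the blue hexagon, the orange hexagon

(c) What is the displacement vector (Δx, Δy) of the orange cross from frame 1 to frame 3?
(-1.4, -3.0)

The orange cross was at (8.9, 6.5) in frame 1 and (7.5, 3.5) in frame 3.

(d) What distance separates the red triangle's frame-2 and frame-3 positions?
3.8

The red triangle moved from (8.0, 2.6) to (4.2, 2.7), a distance of √(3.8² + 0.1²) ≈ 3.8.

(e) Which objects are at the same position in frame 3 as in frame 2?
the purple star, the blue hexagon, the orange hexagon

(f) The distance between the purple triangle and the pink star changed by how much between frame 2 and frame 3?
-1.0

Distance in frame 2: 4.6. Distance in frame 3: 3.6.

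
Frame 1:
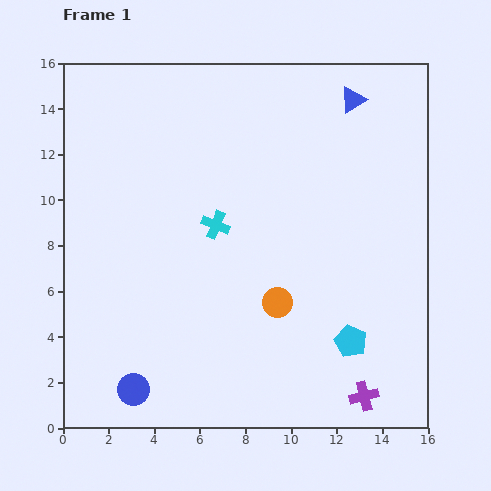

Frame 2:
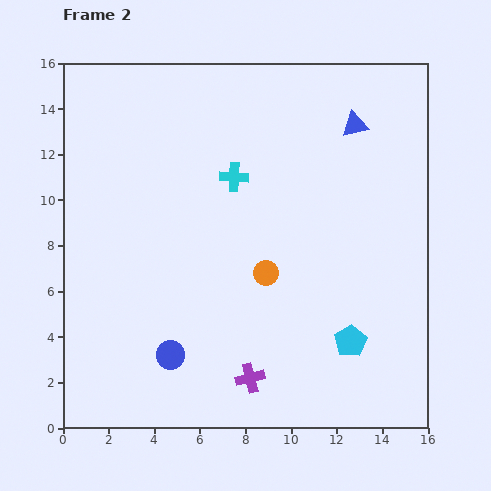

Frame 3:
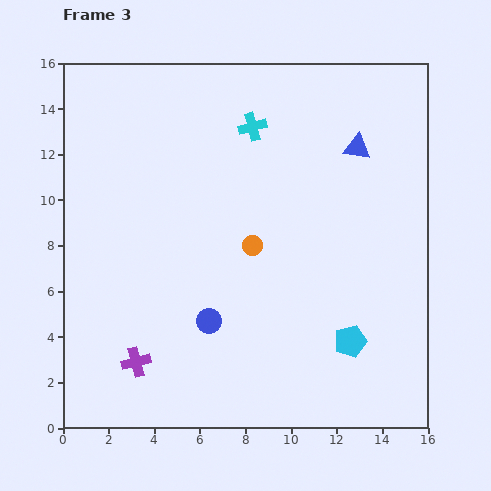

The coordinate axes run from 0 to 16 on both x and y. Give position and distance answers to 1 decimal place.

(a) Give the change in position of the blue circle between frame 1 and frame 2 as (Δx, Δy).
(1.6, 1.5)

The blue circle was at (3.1, 1.7) in frame 1 and (4.7, 3.2) in frame 2.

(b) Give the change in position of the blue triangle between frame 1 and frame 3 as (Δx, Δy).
(0.2, -2.1)

The blue triangle was at (12.7, 14.4) in frame 1 and (12.9, 12.3) in frame 3.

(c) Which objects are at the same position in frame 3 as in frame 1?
the cyan pentagon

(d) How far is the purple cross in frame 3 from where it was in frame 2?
5.0

The purple cross moved from (8.2, 2.2) to (3.2, 2.9), a distance of √(5.0² + 0.7²) ≈ 5.0.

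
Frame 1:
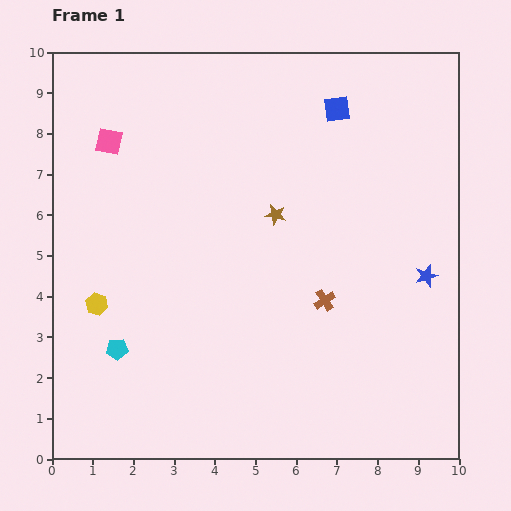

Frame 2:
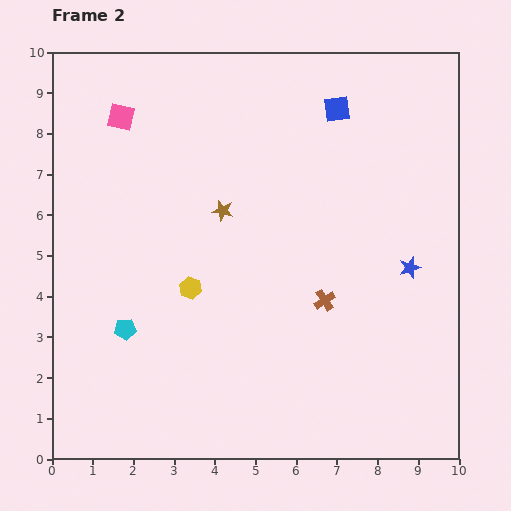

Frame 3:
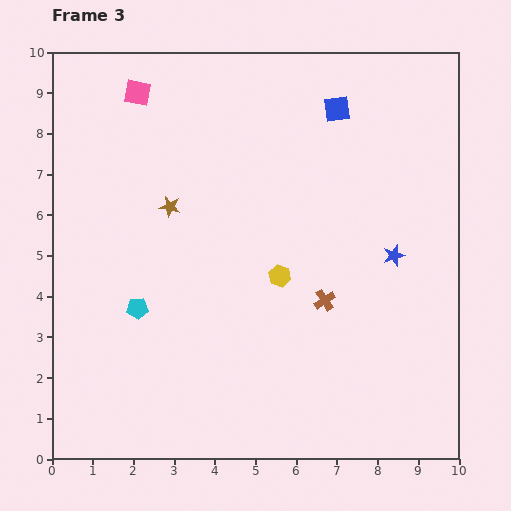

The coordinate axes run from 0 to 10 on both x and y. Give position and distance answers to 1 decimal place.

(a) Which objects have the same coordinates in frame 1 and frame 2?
the brown cross, the blue square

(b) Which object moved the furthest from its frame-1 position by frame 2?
the yellow hexagon

(moved 2.3; next 1.3)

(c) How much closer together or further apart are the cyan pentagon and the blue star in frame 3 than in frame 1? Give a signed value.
-1.4

Distance in frame 1: 7.8. Distance in frame 3: 6.4.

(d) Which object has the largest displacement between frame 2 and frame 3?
the yellow hexagon

(moved 2.2; next 1.3)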